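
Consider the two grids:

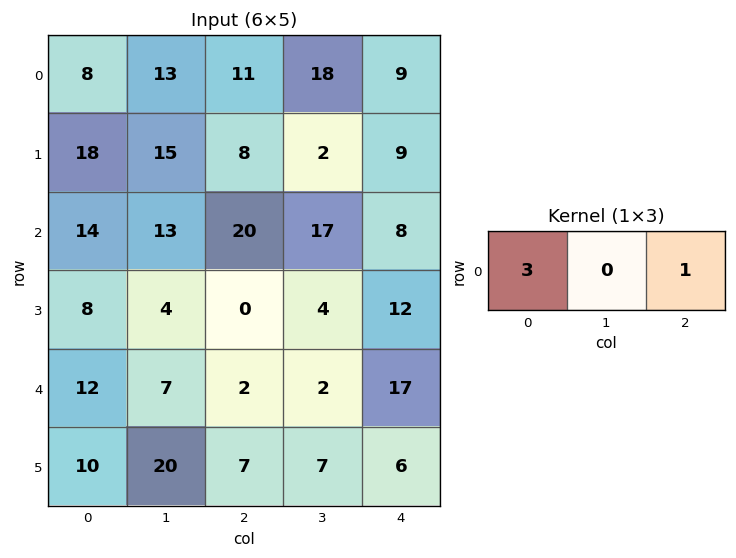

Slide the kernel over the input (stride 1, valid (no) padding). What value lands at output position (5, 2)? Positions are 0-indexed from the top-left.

The receptive field on the input at this output position is [7 7 6]. Elementwise product with the kernel and sum: 7·3 + 6·1.

27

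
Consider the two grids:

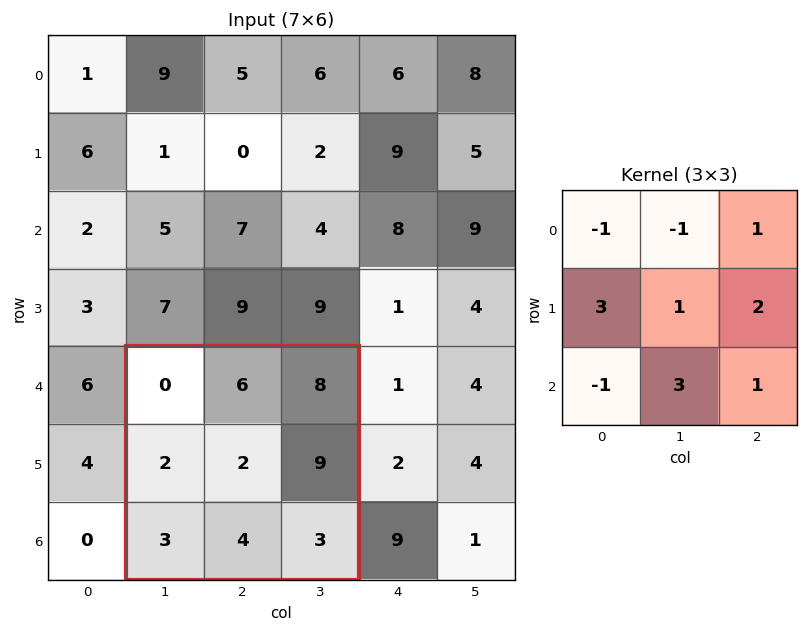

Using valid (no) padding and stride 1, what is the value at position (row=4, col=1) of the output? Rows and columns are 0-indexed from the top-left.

The receptive field on the input at this output position is [0 6 8 / 2 2 9 / 3 4 3]. Elementwise product with the kernel and sum: 0·-1 + 6·-1 + 8·1 + 2·3 + 2·1 + 9·2 + 3·-1 + 4·3 + 3·1.

40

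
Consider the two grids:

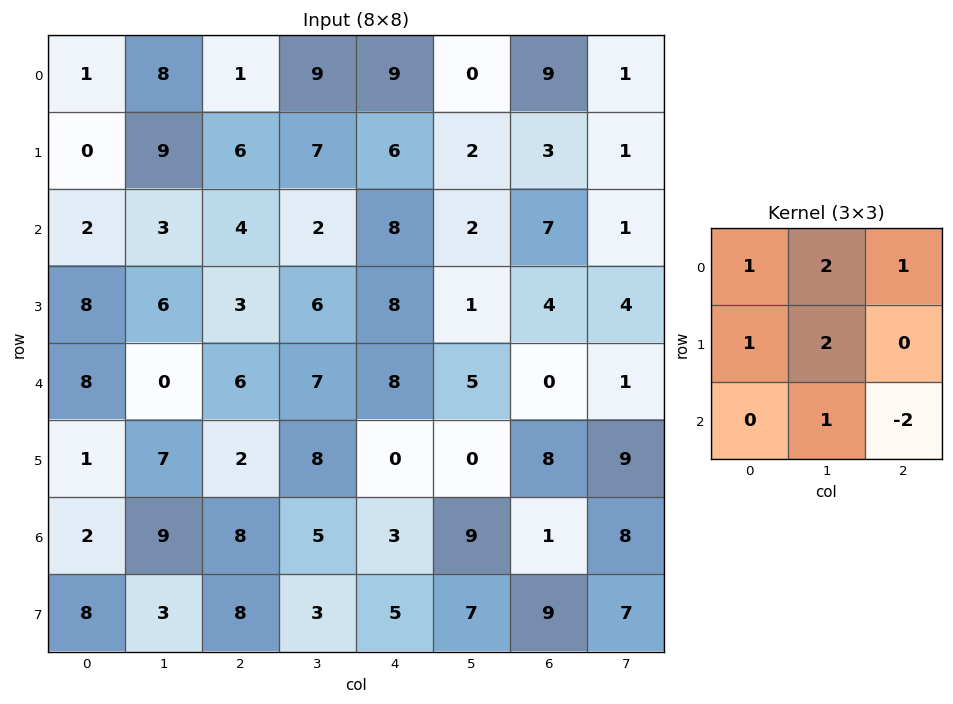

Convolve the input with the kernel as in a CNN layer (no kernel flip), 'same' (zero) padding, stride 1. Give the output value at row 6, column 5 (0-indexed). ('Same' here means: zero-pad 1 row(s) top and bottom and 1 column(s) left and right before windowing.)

The receptive field on the zero-padded input at this output position is [0 0 8 / 3 9 1 / 5 7 9]. Elementwise product with the kernel and sum: 0·1 + 0·2 + 8·1 + 3·1 + 9·2 + 7·1 + 9·-2.

18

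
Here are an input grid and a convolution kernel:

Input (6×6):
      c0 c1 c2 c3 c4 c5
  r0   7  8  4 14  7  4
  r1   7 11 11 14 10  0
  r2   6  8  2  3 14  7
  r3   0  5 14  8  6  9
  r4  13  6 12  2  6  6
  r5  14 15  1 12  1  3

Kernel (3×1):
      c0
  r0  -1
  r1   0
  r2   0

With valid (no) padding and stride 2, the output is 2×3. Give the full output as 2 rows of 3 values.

-7 -4 -7
-6 -2 -14

Output[0,0]: The receptive field on the input at this output position is [7 / 7 / 6]. Elementwise product with the kernel and sum: 7·-1.
Output[0,1]: The receptive field on the input at this output position is [4 / 11 / 2]. Elementwise product with the kernel and sum: 4·-1.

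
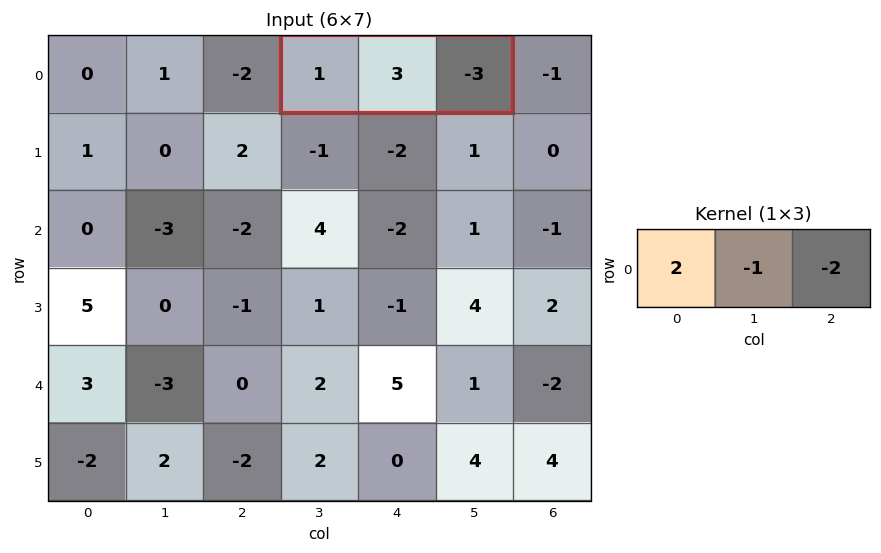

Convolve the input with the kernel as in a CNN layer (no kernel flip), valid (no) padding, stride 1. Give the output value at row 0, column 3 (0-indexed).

5

The receptive field on the input at this output position is [1 3 -3]. Elementwise product with the kernel and sum: 1·2 + 3·-1 + -3·-2.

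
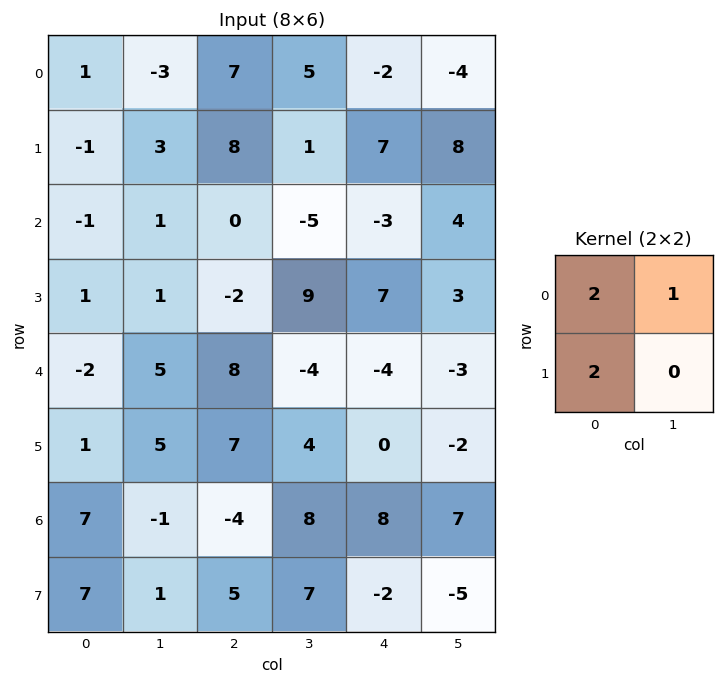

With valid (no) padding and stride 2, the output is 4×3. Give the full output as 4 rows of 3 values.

-3 35 6
1 -9 12
3 26 -11
27 10 19

Output[0,0]: The receptive field on the input at this output position is [1 -3 / -1 3]. Elementwise product with the kernel and sum: 1·2 + -3·1 + -1·2.
Output[0,1]: The receptive field on the input at this output position is [7 5 / 8 1]. Elementwise product with the kernel and sum: 7·2 + 5·1 + 8·2.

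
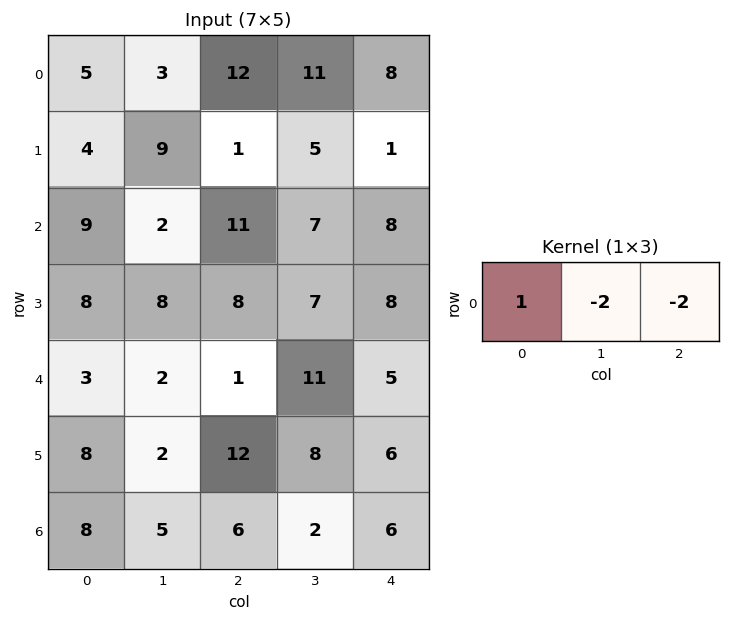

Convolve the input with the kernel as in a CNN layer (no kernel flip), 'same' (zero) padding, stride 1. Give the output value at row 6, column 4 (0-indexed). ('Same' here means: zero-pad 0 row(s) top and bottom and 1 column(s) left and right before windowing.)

The receptive field on the zero-padded input at this output position is [2 6 0]. Elementwise product with the kernel and sum: 2·1 + 6·-2 + 0·-2.

-10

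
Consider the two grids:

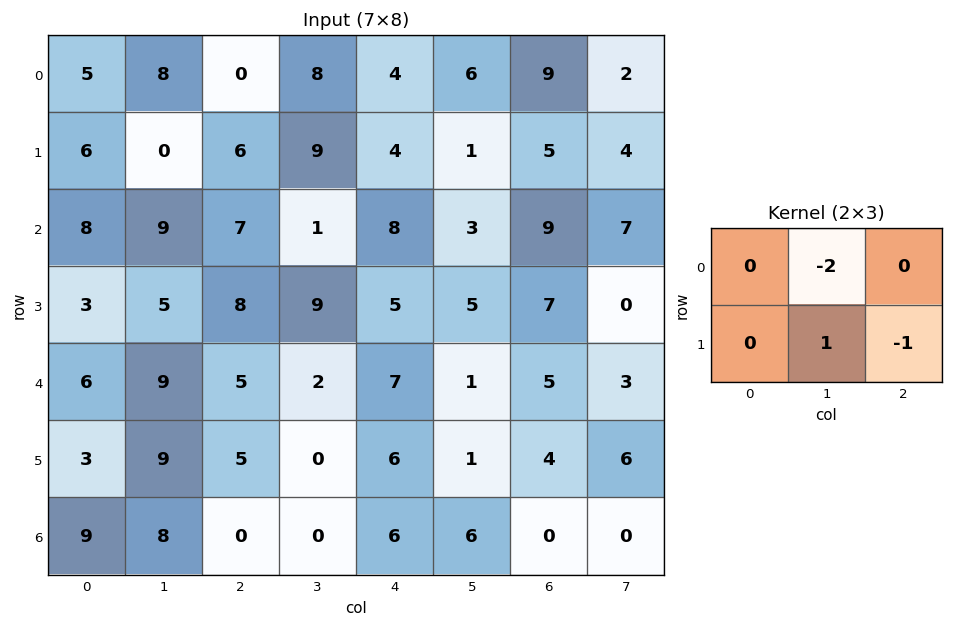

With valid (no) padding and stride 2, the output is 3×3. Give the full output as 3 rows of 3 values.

-22 -11 -16
-21 2 -8
-14 -10 -5

Output[0,0]: The receptive field on the input at this output position is [5 8 0 / 6 0 6]. Elementwise product with the kernel and sum: 8·-2 + 0·1 + 6·-1.
Output[0,1]: The receptive field on the input at this output position is [0 8 4 / 6 9 4]. Elementwise product with the kernel and sum: 8·-2 + 9·1 + 4·-1.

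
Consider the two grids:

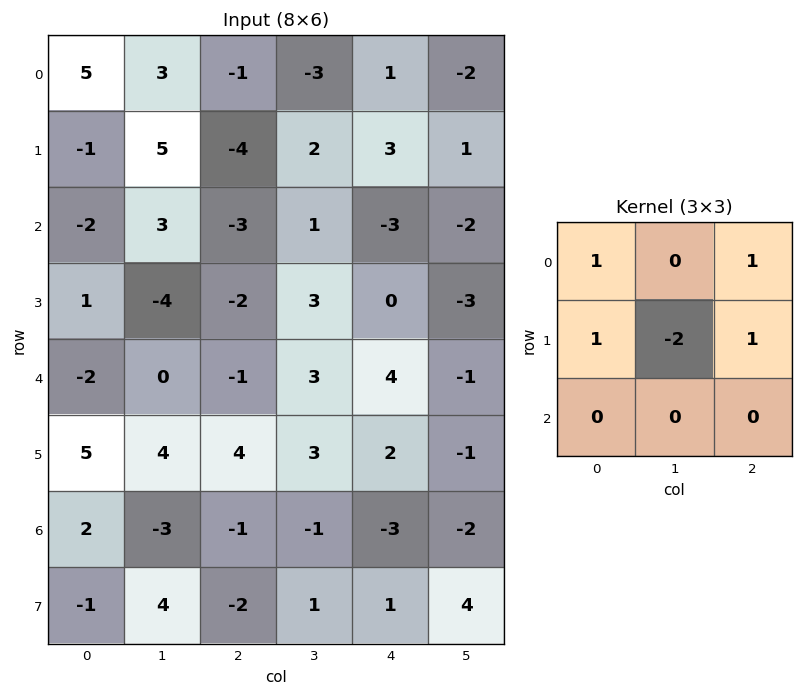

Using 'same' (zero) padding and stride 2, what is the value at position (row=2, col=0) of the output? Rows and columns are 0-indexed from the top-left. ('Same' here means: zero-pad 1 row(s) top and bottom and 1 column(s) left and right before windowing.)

The receptive field on the zero-padded input at this output position is [0 1 -4 / 0 -2 0 / 0 5 4]. Elementwise product with the kernel and sum: 0·1 + -4·1 + 0·1 + -2·-2 + 0·1.

0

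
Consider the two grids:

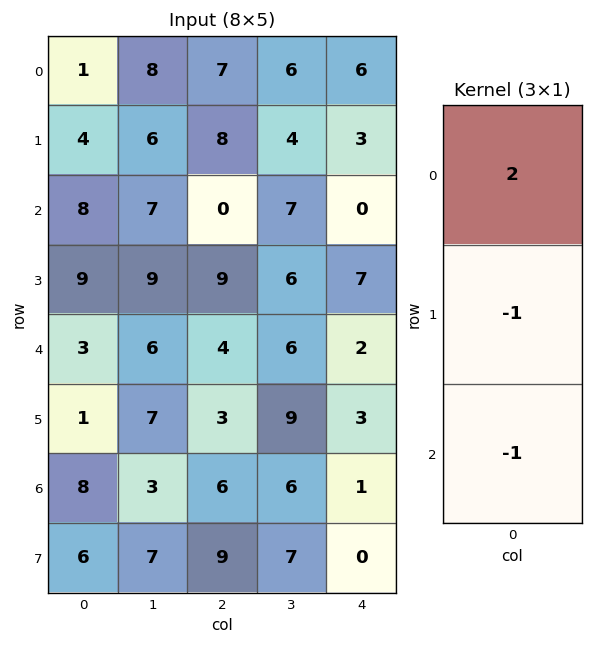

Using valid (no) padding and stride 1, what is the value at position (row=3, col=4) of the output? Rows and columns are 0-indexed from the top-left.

The receptive field on the input at this output position is [7 / 2 / 3]. Elementwise product with the kernel and sum: 7·2 + 2·-1 + 3·-1.

9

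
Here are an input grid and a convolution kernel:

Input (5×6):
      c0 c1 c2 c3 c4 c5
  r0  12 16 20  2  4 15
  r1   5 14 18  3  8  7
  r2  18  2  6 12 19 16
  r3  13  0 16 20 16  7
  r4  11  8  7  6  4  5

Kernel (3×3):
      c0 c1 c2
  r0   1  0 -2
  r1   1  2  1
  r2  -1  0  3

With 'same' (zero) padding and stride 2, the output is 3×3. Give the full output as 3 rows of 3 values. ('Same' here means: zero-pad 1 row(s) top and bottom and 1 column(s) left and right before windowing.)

Output[0,0]: The receptive field on the zero-padded input at this output position is [0 0 0 / 0 12 16 / 0 5 14]. Elementwise product with the kernel and sum: 0·1 + 0·-2 + 0·1 + 12·2 + 16·1 + 0·-1 + 14·3.
Output[0,1]: The receptive field on the zero-padded input at this output position is [0 0 0 / 16 20 2 / 14 18 3]. Elementwise product with the kernel and sum: 0·1 + 0·-2 + 16·1 + 20·2 + 2·1 + 14·-1 + 3·3.

82 53 43
10 94 56
30 -12 25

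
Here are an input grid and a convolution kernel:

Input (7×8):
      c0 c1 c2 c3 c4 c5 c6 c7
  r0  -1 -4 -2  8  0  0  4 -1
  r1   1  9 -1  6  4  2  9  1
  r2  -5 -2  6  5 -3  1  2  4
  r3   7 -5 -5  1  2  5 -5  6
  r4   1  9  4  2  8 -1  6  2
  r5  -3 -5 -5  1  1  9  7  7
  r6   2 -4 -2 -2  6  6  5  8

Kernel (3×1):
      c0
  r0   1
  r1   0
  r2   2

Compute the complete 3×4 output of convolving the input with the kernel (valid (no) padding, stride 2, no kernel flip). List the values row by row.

Output[0,0]: The receptive field on the input at this output position is [-1 / 1 / -5]. Elementwise product with the kernel and sum: -1·1 + -5·2.

-11 10 -6 8
-3 14 13 14
5 0 20 16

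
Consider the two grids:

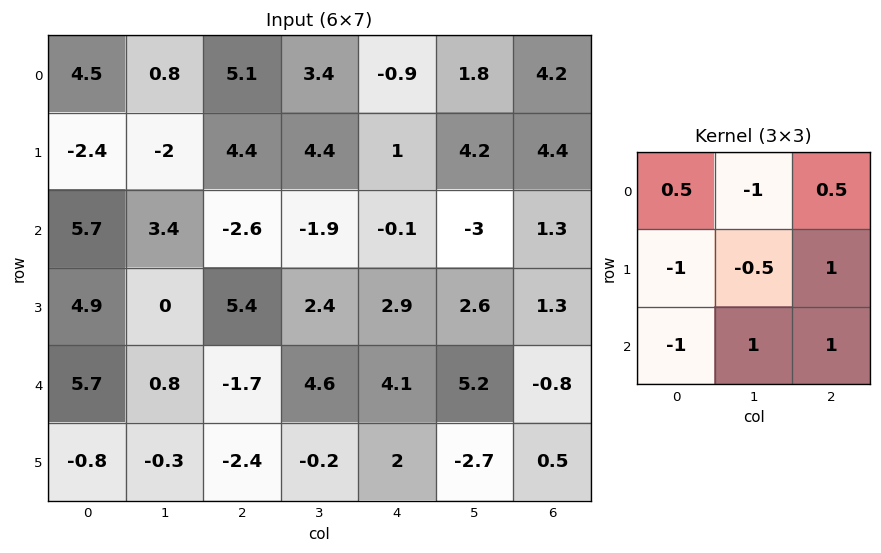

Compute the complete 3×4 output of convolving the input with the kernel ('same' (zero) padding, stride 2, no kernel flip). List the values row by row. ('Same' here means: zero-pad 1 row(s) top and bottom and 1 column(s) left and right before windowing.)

Output[0,0]: The receptive field on the zero-padded input at this output position is [0 0 0 / 0 4.5 0.8 / 0 -2.4 -2]. Elementwise product with the kernel and sum: 0·0.5 + 0·-1 + 0·0.5 + 0·-1 + 4.5·-0.5 + 0.8·1 + 0·-1 + -2.4·1 + -2·1.
Output[0,1]: The receptive field on the zero-padded input at this output position is [0 0 0 / 0.8 5.1 3.4 / -2 4.4 4.4]. Elementwise product with the kernel and sum: 0·0.5 + 0·-1 + 0·0.5 + 0.8·-1 + 5.1·-0.5 + 3.4·1 + -2·-1 + 4.4·1 + 4.4·1.

-5.85 10.85 -0.35 -3.7
6.85 0.6 5.35 -1.25
-8.05 -1.85 -2.35 -1.6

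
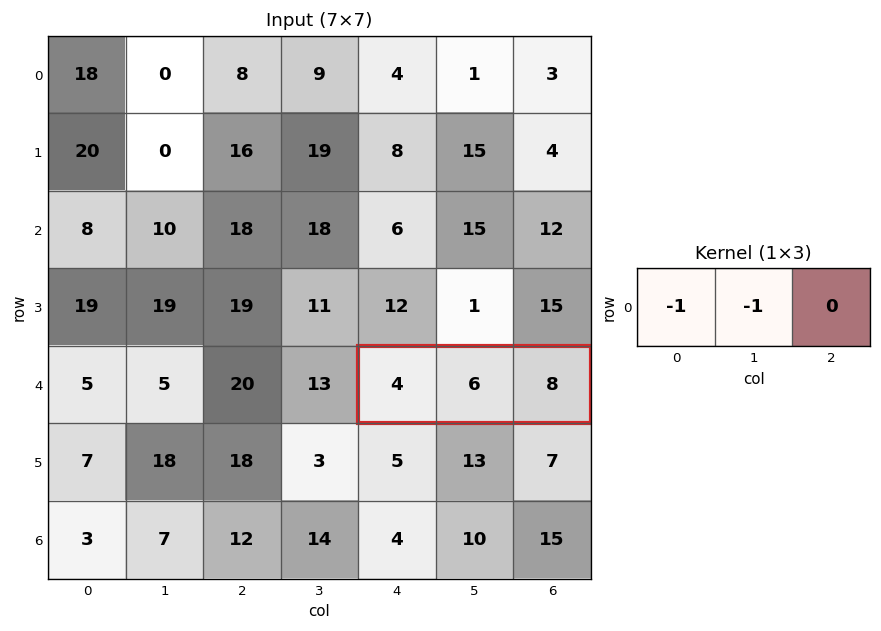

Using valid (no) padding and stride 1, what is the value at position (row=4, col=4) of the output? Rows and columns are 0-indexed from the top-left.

The receptive field on the input at this output position is [4 6 8]. Elementwise product with the kernel and sum: 4·-1 + 6·-1.

-10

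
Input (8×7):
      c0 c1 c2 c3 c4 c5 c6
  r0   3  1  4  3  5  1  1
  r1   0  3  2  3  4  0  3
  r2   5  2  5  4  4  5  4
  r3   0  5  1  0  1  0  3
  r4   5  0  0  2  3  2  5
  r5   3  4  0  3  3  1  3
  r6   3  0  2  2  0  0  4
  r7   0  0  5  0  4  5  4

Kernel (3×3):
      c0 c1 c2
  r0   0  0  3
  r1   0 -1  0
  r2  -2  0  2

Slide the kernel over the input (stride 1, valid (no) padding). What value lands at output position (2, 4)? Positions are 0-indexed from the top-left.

16

The receptive field on the input at this output position is [4 5 4 / 1 0 3 / 3 2 5]. Elementwise product with the kernel and sum: 4·3 + 0·-1 + 3·-2 + 5·2.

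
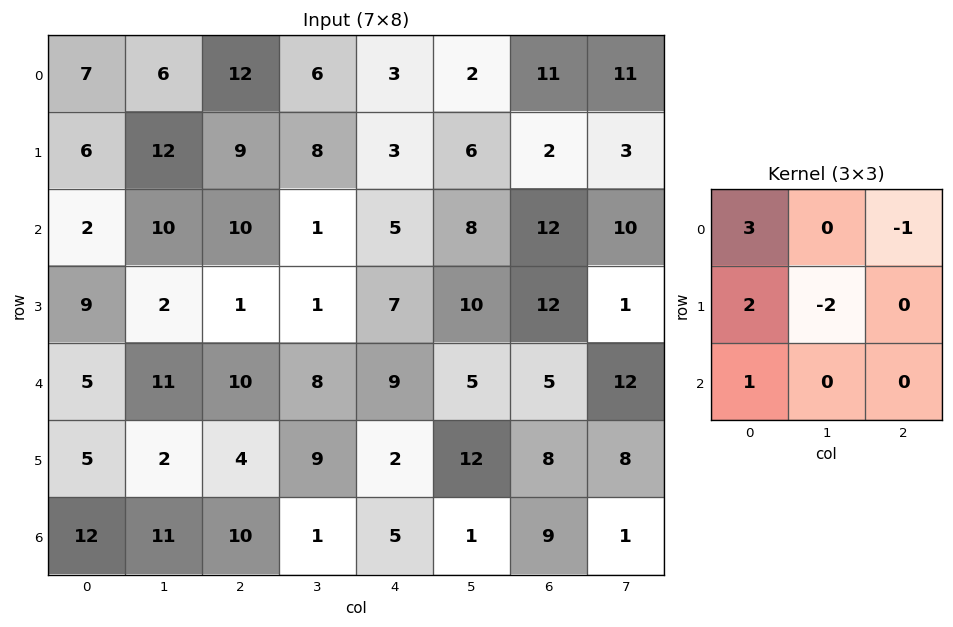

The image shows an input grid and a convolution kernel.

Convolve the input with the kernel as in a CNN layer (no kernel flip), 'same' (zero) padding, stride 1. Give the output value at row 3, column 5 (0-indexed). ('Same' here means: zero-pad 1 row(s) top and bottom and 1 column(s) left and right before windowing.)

The receptive field on the zero-padded input at this output position is [5 8 12 / 7 10 12 / 9 5 5]. Elementwise product with the kernel and sum: 5·3 + 12·-1 + 7·2 + 10·-2 + 9·1.

6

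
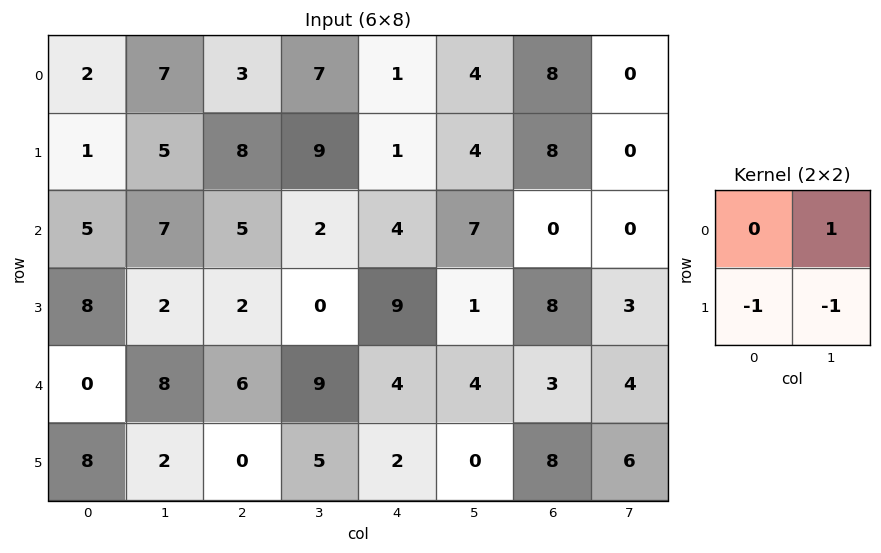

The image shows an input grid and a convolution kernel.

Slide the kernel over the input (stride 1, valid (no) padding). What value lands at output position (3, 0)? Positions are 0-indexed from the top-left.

The receptive field on the input at this output position is [8 2 / 0 8]. Elementwise product with the kernel and sum: 2·1 + 0·-1 + 8·-1.

-6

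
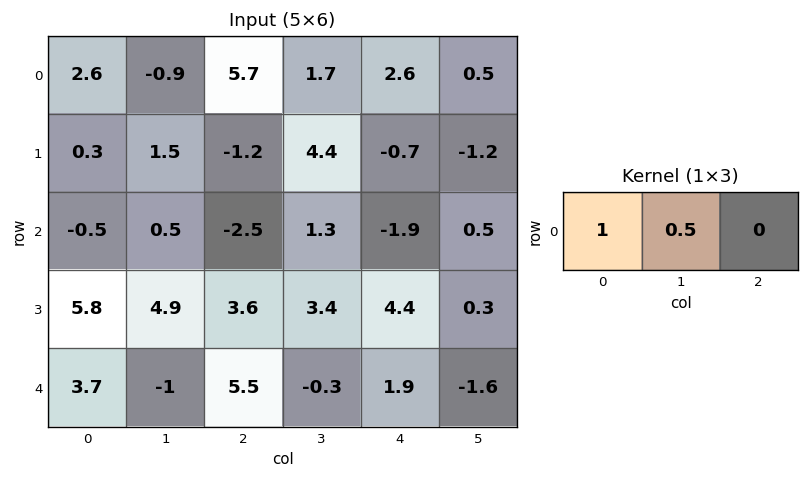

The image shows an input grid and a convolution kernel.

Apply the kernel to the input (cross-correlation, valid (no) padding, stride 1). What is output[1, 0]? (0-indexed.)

The receptive field on the input at this output position is [0.3 1.5 -1.2]. Elementwise product with the kernel and sum: 0.3·1 + 1.5·0.5.

1.05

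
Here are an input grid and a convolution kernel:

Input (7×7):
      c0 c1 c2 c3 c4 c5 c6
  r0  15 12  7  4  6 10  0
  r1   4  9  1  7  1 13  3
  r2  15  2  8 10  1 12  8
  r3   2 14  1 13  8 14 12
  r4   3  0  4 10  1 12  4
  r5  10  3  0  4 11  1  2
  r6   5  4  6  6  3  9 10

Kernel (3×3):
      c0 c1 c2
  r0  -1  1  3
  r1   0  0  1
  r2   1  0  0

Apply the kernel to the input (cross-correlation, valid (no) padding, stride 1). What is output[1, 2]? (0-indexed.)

11

The receptive field on the input at this output position is [1 7 1 / 8 10 1 / 1 13 8]. Elementwise product with the kernel and sum: 1·-1 + 7·1 + 1·3 + 1·1 + 1·1.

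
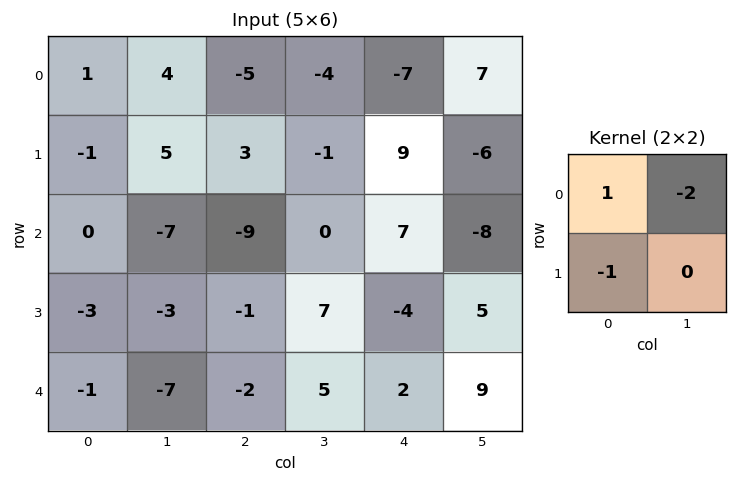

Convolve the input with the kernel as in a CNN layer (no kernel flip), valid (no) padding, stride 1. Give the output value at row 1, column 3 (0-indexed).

The receptive field on the input at this output position is [-1 9 / 0 7]. Elementwise product with the kernel and sum: -1·1 + 9·-2 + 0·-1.

-19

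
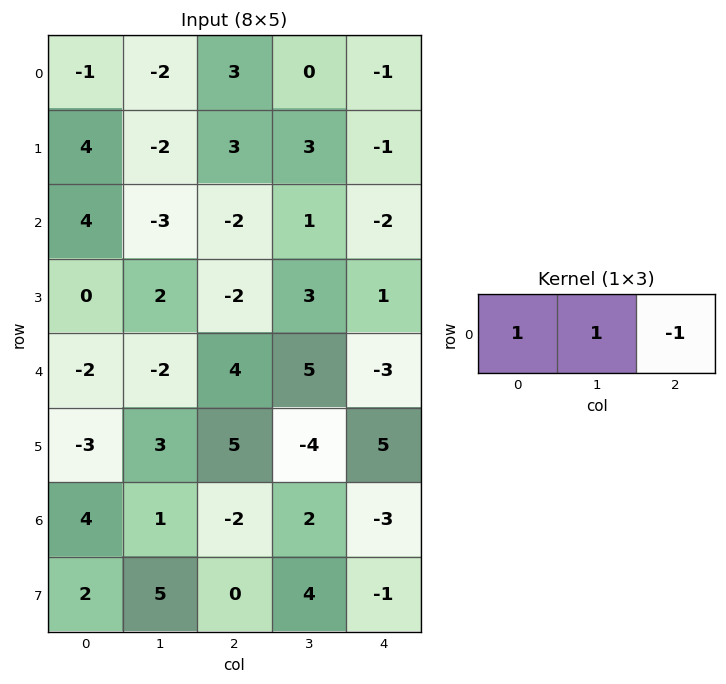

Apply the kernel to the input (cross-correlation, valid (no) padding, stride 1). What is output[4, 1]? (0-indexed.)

The receptive field on the input at this output position is [-2 4 5]. Elementwise product with the kernel and sum: -2·1 + 4·1 + 5·-1.

-3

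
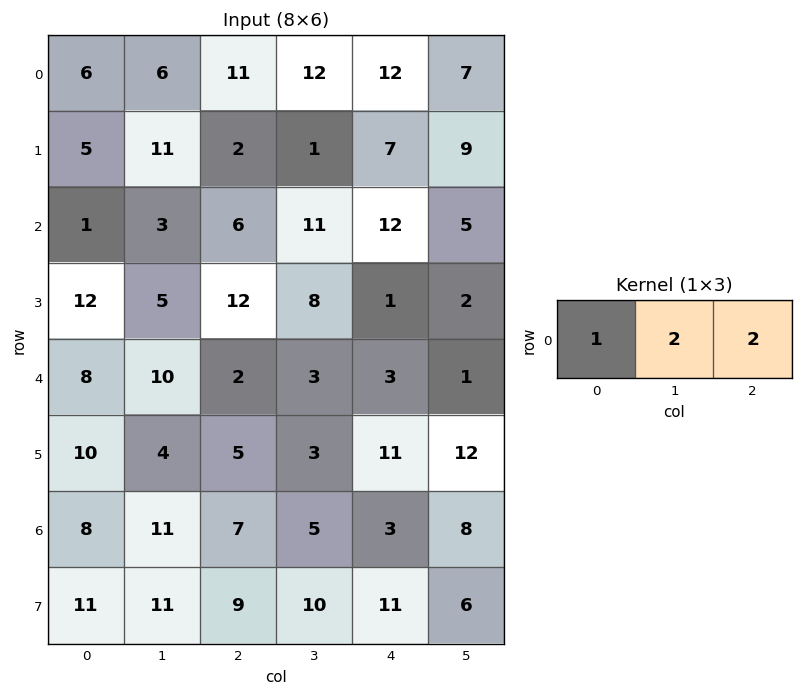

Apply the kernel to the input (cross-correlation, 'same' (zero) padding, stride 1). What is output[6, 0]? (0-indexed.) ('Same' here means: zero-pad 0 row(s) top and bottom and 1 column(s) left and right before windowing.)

The receptive field on the zero-padded input at this output position is [0 8 11]. Elementwise product with the kernel and sum: 0·1 + 8·2 + 11·2.

38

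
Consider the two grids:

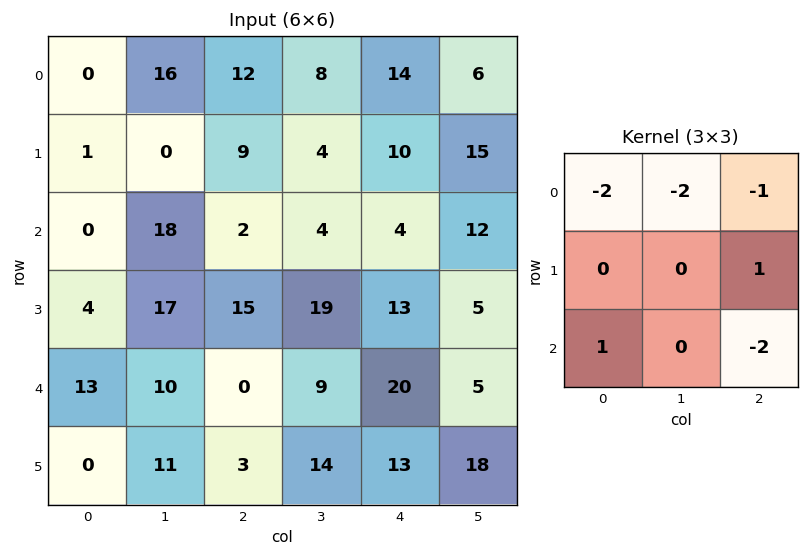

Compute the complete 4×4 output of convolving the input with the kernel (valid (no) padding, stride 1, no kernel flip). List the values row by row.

Output[0,0]: The receptive field on the input at this output position is [0 16 12 / 1 0 9 / 0 18 2]. Elementwise product with the kernel and sum: 0·-2 + 16·-2 + 12·-1 + 9·1 + 0·1 + 2·-2.

-39 -50 -50 -55
-35 -39 -43 -22
-10 -33 -43 -24
-63 -91 -84 -86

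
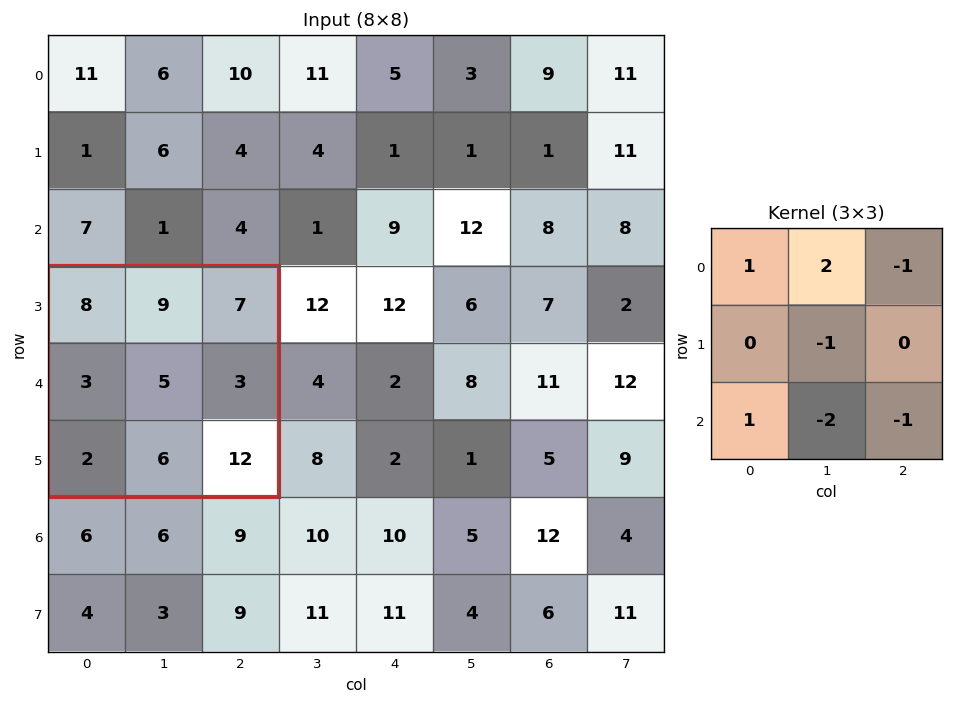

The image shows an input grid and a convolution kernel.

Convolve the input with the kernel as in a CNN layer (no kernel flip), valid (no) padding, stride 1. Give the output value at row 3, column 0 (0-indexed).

-8

The receptive field on the input at this output position is [8 9 7 / 3 5 3 / 2 6 12]. Elementwise product with the kernel and sum: 8·1 + 9·2 + 7·-1 + 5·-1 + 2·1 + 6·-2 + 12·-1.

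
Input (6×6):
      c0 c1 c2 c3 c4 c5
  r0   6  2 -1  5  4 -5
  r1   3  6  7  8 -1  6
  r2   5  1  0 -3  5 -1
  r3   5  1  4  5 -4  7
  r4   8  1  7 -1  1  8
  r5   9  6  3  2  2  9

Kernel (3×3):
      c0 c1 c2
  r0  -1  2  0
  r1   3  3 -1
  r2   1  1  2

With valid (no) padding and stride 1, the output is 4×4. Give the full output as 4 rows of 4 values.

24 22 64 18
41 29 -4 12
34 15 33 25
38 45 32 1

Output[0,0]: The receptive field on the input at this output position is [6 2 -1 / 3 6 7 / 5 1 0]. Elementwise product with the kernel and sum: 6·-1 + 2·2 + 3·3 + 6·3 + 7·-1 + 5·1 + 1·1 + 0·2.
Output[0,1]: The receptive field on the input at this output position is [2 -1 5 / 6 7 8 / 1 0 -3]. Elementwise product with the kernel and sum: 2·-1 + -1·2 + 6·3 + 7·3 + 8·-1 + 1·1 + 0·1 + -3·2.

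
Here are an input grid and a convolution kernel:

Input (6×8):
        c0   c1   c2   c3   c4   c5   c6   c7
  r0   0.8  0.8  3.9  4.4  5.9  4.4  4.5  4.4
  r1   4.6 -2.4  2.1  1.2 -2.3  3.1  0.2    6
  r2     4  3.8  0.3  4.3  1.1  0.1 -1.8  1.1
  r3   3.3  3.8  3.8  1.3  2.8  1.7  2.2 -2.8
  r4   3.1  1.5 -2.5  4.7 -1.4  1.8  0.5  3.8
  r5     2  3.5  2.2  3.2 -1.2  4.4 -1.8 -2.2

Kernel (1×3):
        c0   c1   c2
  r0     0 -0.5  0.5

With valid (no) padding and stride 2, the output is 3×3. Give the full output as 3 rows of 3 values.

1.55 0.75 0.05
-1.75 -1.6 -0.95
-2 -3.05 -0.65

Output[0,0]: The receptive field on the input at this output position is [0.8 0.8 3.9]. Elementwise product with the kernel and sum: 0.8·-0.5 + 3.9·0.5.
Output[0,1]: The receptive field on the input at this output position is [3.9 4.4 5.9]. Elementwise product with the kernel and sum: 4.4·-0.5 + 5.9·0.5.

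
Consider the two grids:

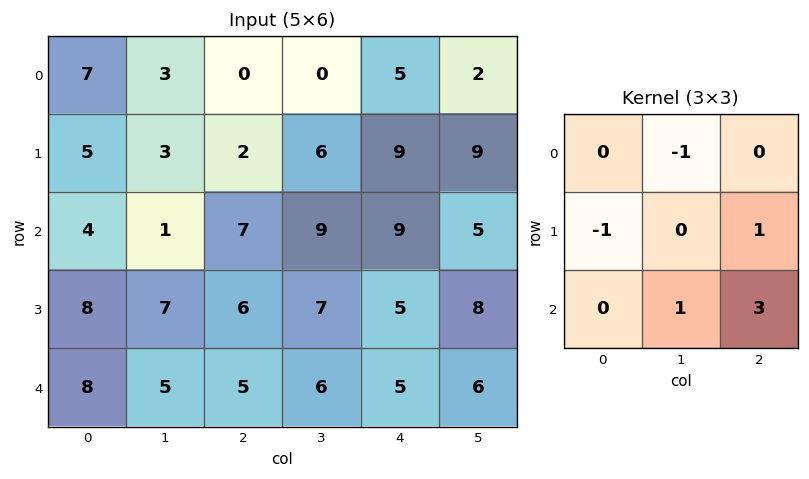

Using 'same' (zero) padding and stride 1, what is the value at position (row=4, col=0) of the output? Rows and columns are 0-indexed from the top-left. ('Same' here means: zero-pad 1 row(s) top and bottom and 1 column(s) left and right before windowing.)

The receptive field on the zero-padded input at this output position is [0 8 7 / 0 8 5 / 0 0 0]. Elementwise product with the kernel and sum: 8·-1 + 0·-1 + 5·1 + 0·1 + 0·3.

-3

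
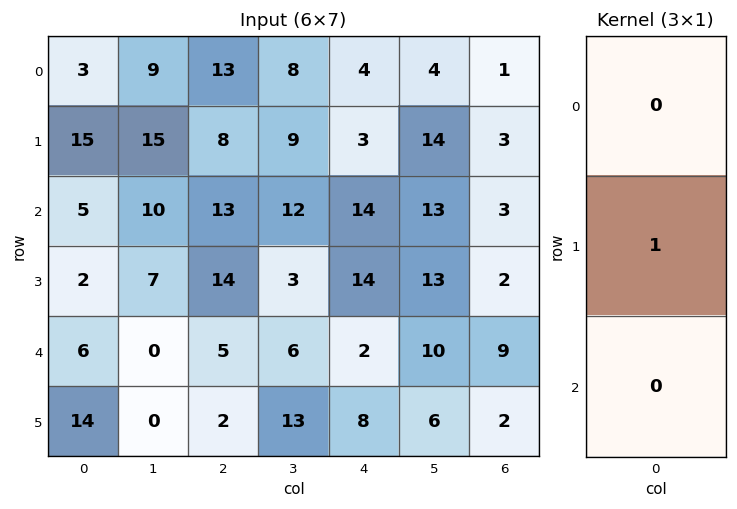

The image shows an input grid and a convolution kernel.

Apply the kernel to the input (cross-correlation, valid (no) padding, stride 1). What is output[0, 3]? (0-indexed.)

9

The receptive field on the input at this output position is [8 / 9 / 12]. Elementwise product with the kernel and sum: 9·1.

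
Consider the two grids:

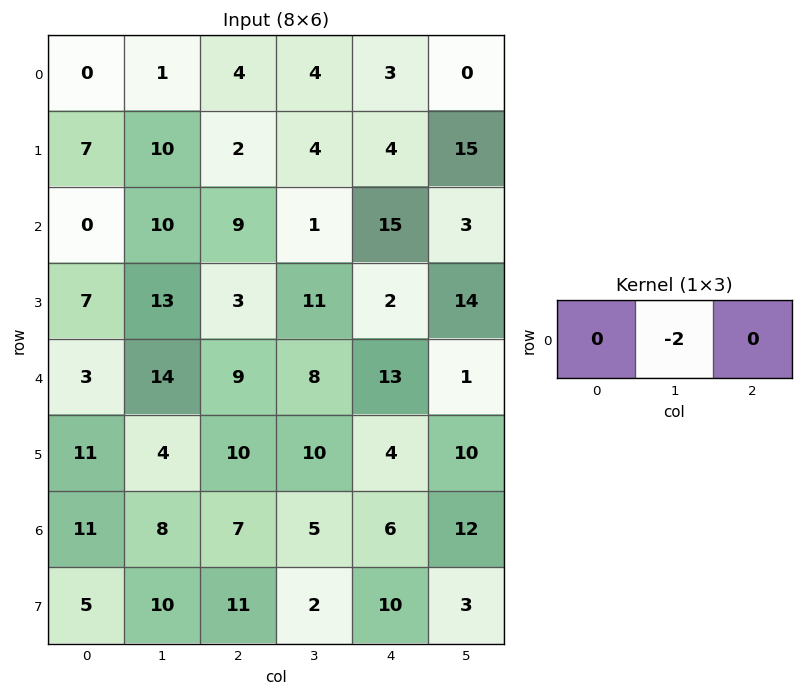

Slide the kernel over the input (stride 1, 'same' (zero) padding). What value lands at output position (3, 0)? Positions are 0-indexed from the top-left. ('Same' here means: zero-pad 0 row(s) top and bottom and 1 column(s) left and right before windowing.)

The receptive field on the zero-padded input at this output position is [0 7 13]. Elementwise product with the kernel and sum: 7·-2.

-14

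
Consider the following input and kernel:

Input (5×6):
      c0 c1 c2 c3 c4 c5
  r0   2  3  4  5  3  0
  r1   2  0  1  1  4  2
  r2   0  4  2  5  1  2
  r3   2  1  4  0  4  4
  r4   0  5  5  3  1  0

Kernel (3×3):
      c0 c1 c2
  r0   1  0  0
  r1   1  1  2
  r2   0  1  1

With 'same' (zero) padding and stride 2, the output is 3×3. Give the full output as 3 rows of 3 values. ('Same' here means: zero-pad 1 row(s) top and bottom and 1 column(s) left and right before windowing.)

10 19 14
11 20 19
10 17 4

Output[0,0]: The receptive field on the zero-padded input at this output position is [0 0 0 / 0 2 3 / 0 2 0]. Elementwise product with the kernel and sum: 0·1 + 0·1 + 2·1 + 3·2 + 2·1 + 0·1.
Output[0,1]: The receptive field on the zero-padded input at this output position is [0 0 0 / 3 4 5 / 0 1 1]. Elementwise product with the kernel and sum: 0·1 + 3·1 + 4·1 + 5·2 + 1·1 + 1·1.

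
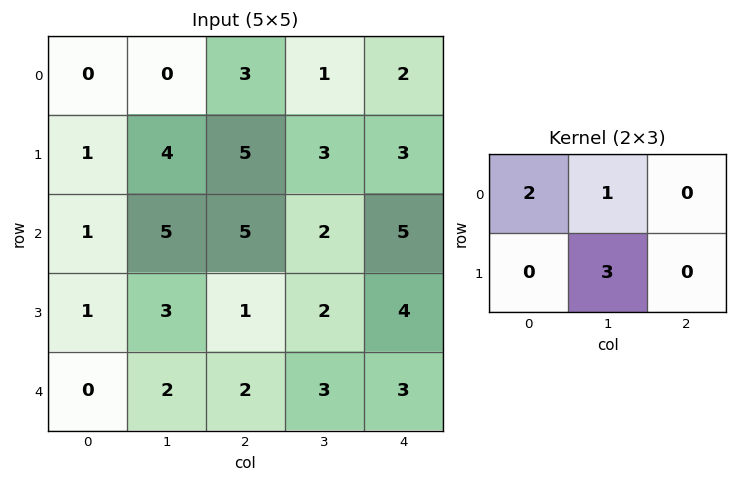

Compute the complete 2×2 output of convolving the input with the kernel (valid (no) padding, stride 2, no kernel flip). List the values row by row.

Output[0,0]: The receptive field on the input at this output position is [0 0 3 / 1 4 5]. Elementwise product with the kernel and sum: 0·2 + 0·1 + 4·3.
Output[0,1]: The receptive field on the input at this output position is [3 1 2 / 5 3 3]. Elementwise product with the kernel and sum: 3·2 + 1·1 + 3·3.

12 16
16 18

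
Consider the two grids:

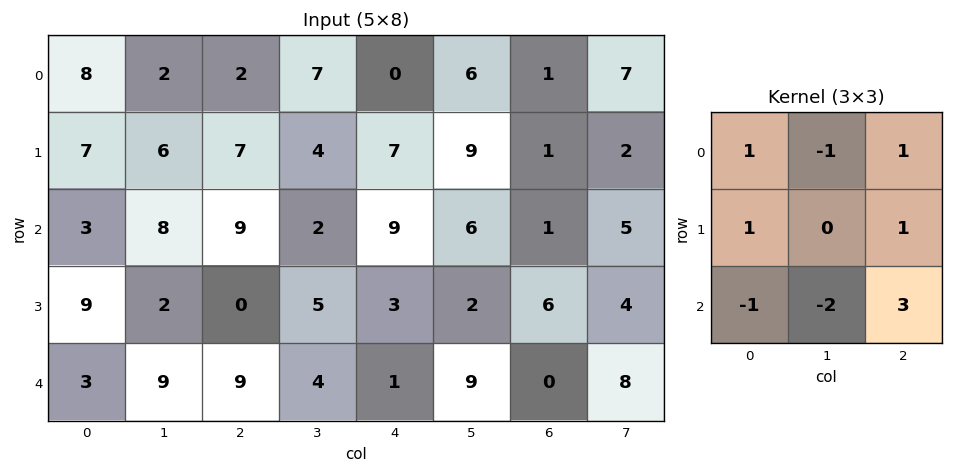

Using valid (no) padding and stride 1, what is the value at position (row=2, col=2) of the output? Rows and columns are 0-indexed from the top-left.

The receptive field on the input at this output position is [9 2 9 / 0 5 3 / 9 4 1]. Elementwise product with the kernel and sum: 9·1 + 2·-1 + 9·1 + 0·1 + 3·1 + 9·-1 + 4·-2 + 1·3.

5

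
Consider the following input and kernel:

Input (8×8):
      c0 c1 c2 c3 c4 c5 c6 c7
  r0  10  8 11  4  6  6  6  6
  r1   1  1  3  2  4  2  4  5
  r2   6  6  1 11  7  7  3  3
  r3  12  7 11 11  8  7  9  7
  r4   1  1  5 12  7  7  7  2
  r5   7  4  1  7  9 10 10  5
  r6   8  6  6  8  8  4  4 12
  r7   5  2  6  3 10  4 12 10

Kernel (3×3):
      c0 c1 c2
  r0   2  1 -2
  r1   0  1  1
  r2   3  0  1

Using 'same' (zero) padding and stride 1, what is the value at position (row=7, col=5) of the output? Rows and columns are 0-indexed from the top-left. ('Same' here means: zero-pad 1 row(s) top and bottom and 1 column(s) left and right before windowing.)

28

The receptive field on the zero-padded input at this output position is [8 4 4 / 10 4 12 / 0 0 0]. Elementwise product with the kernel and sum: 8·2 + 4·1 + 4·-2 + 4·1 + 12·1 + 0·3 + 0·1.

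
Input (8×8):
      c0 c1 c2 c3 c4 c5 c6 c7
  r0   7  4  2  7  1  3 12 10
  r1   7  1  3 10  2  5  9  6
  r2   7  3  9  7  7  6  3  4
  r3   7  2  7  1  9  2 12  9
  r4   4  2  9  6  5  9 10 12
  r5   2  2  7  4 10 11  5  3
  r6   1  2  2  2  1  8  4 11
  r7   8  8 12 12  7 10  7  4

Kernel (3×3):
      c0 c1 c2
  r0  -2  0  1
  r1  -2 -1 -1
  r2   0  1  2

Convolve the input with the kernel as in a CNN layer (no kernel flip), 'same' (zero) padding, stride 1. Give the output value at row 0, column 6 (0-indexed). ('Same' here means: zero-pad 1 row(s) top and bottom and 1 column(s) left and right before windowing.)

-7

The receptive field on the zero-padded input at this output position is [0 0 0 / 3 12 10 / 5 9 6]. Elementwise product with the kernel and sum: 0·-2 + 0·1 + 3·-2 + 12·-1 + 10·-1 + 9·1 + 6·2.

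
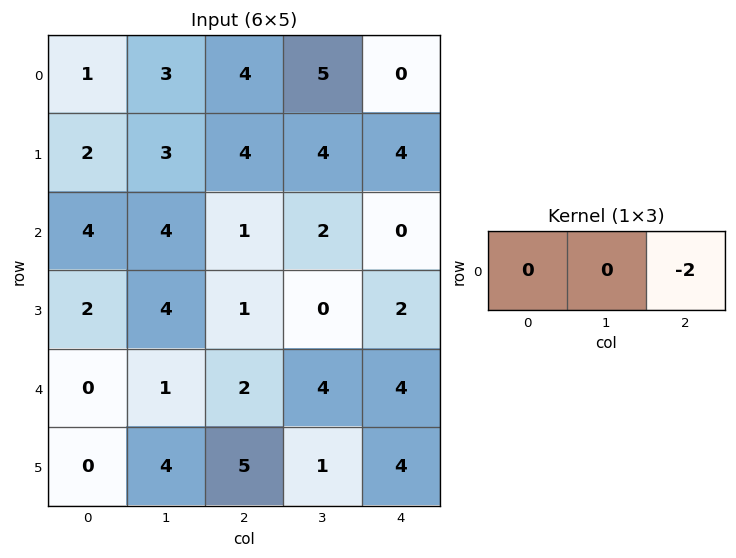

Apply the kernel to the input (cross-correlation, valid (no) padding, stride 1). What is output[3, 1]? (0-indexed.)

0

The receptive field on the input at this output position is [4 1 0]. Elementwise product with the kernel and sum: 0·-2.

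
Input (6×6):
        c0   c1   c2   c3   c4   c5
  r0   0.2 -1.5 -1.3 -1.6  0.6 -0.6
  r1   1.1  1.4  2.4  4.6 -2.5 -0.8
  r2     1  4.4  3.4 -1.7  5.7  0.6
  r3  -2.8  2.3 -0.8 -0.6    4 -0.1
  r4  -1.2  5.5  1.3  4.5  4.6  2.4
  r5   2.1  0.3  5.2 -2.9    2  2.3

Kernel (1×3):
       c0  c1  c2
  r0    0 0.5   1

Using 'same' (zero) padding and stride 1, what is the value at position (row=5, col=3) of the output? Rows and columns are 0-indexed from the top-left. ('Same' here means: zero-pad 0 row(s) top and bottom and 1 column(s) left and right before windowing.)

The receptive field on the zero-padded input at this output position is [5.2 -2.9 2]. Elementwise product with the kernel and sum: -2.9·0.5 + 2·1.

0.55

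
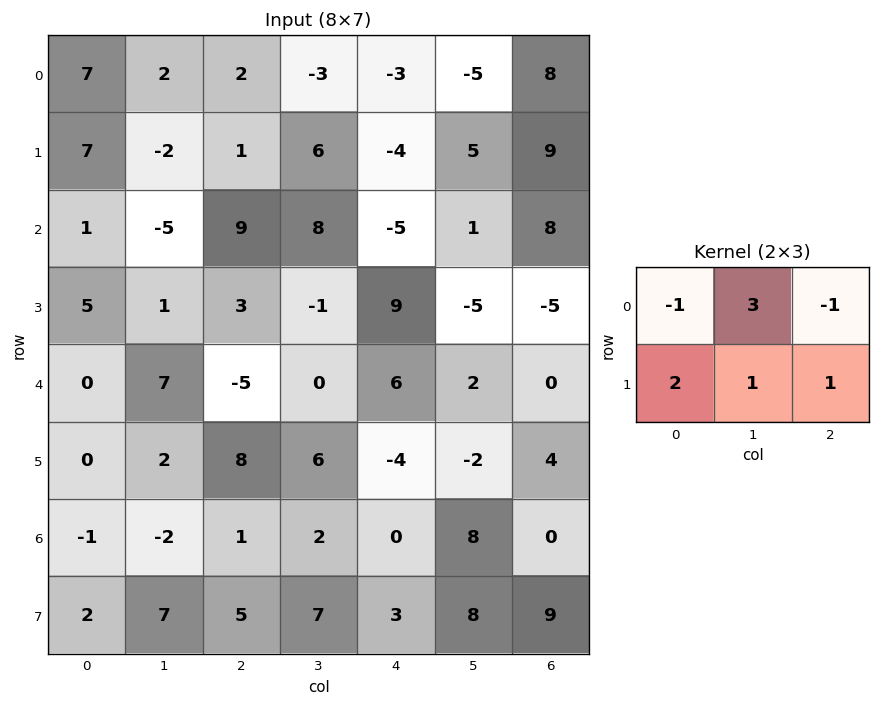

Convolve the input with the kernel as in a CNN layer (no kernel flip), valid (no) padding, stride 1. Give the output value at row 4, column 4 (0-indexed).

-6

The receptive field on the input at this output position is [6 2 0 / -4 -2 4]. Elementwise product with the kernel and sum: 6·-1 + 2·3 + 0·-1 + -4·2 + -2·1 + 4·1.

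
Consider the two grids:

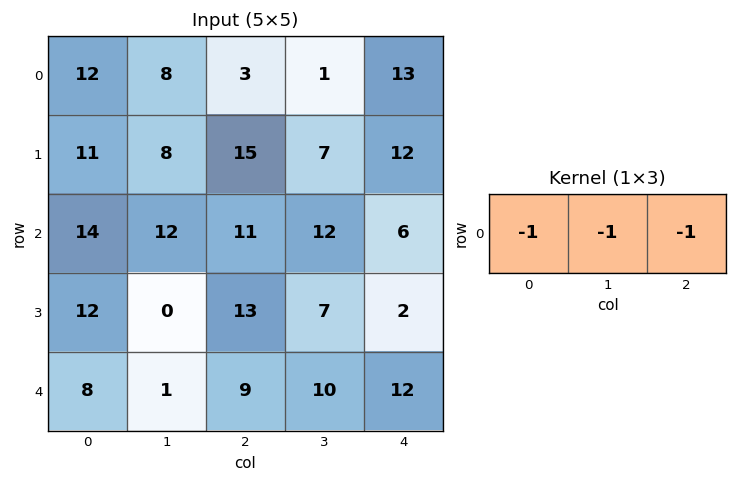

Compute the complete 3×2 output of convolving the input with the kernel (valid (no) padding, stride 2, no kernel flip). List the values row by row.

-23 -17
-37 -29
-18 -31

Output[0,0]: The receptive field on the input at this output position is [12 8 3]. Elementwise product with the kernel and sum: 12·-1 + 8·-1 + 3·-1.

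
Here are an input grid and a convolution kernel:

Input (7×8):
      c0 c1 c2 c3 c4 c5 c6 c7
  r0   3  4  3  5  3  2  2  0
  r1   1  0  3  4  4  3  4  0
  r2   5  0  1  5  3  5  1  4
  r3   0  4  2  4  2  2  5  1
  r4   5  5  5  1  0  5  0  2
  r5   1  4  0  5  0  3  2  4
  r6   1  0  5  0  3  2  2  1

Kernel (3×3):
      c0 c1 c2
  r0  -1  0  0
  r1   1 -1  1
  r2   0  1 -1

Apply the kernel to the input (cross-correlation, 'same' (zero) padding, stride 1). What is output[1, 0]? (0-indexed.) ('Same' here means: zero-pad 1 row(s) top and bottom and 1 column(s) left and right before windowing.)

4

The receptive field on the zero-padded input at this output position is [0 3 4 / 0 1 0 / 0 5 0]. Elementwise product with the kernel and sum: 0·-1 + 0·1 + 1·-1 + 0·1 + 5·1 + 0·-1.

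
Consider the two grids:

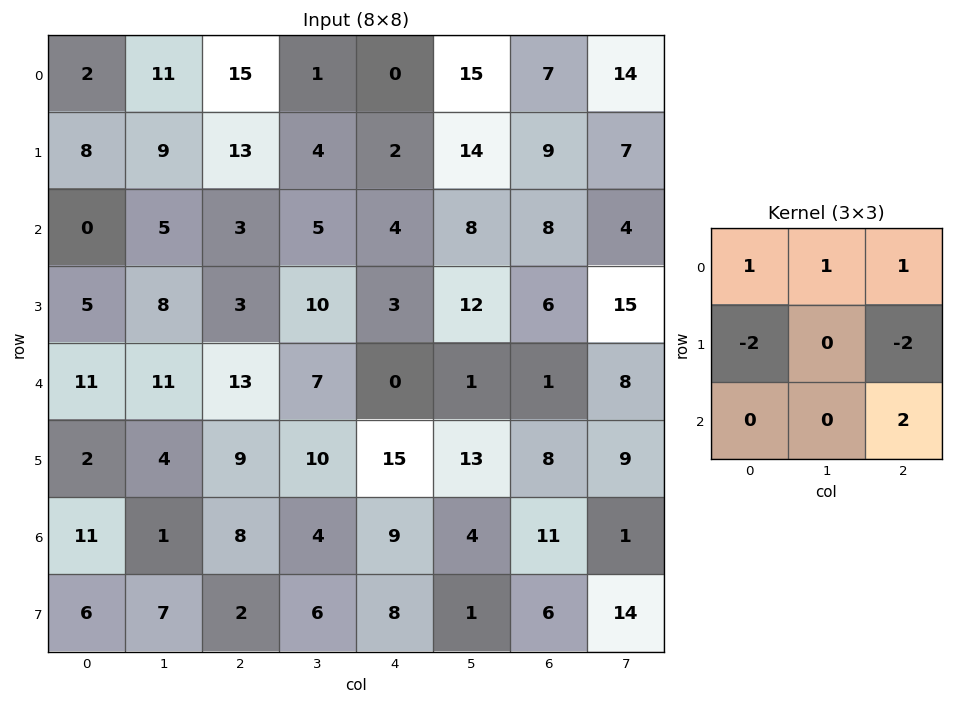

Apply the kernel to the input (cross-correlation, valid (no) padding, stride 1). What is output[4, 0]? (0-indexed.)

29

The receptive field on the input at this output position is [11 11 13 / 2 4 9 / 11 1 8]. Elementwise product with the kernel and sum: 11·1 + 11·1 + 13·1 + 2·-2 + 9·-2 + 8·2.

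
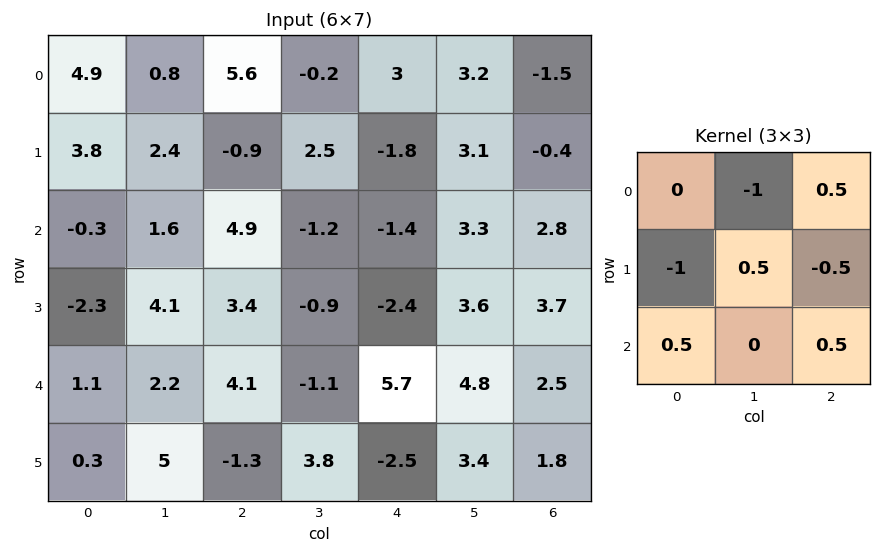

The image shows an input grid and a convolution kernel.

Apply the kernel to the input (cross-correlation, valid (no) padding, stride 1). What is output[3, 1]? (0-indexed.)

0.95

The receptive field on the input at this output position is [4.1 3.4 -0.9 / 2.2 4.1 -1.1 / 5 -1.3 3.8]. Elementwise product with the kernel and sum: 3.4·-1 + -0.9·0.5 + 2.2·-1 + 4.1·0.5 + -1.1·-0.5 + 5·0.5 + 3.8·0.5.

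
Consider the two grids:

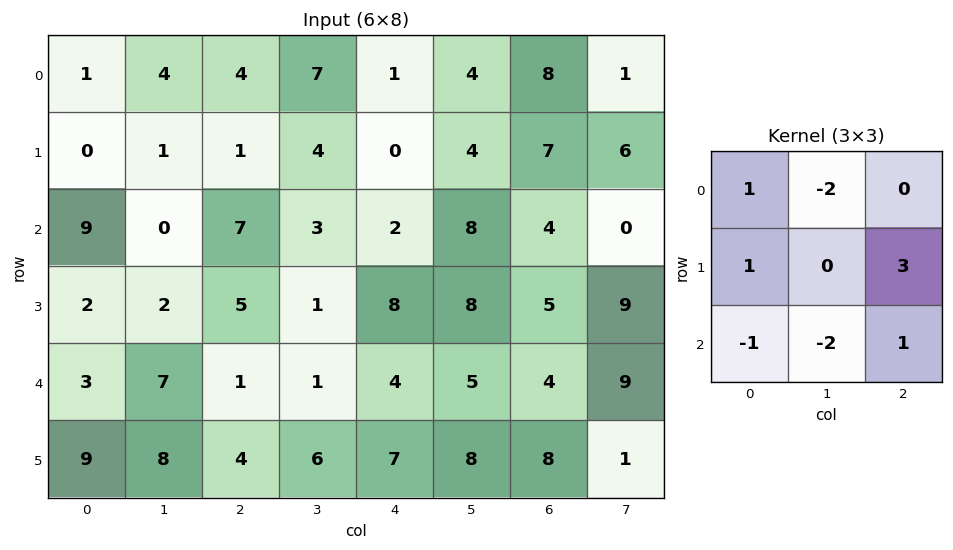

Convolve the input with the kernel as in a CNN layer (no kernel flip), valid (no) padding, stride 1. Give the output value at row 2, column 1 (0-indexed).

The receptive field on the input at this output position is [0 7 3 / 2 5 1 / 7 1 1]. Elementwise product with the kernel and sum: 0·1 + 7·-2 + 2·1 + 1·3 + 7·-1 + 1·-2 + 1·1.

-17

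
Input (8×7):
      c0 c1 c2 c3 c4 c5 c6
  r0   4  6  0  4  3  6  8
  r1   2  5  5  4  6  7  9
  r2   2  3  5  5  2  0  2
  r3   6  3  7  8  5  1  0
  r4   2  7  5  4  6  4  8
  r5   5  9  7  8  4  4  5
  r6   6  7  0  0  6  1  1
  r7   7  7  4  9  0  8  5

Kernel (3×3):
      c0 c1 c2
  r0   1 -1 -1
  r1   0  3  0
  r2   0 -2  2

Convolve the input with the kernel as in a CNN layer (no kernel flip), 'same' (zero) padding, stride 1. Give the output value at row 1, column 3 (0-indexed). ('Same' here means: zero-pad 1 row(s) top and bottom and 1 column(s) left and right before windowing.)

The receptive field on the zero-padded input at this output position is [0 4 3 / 5 4 6 / 5 5 2]. Elementwise product with the kernel and sum: 0·1 + 4·-1 + 3·-1 + 4·3 + 5·-2 + 2·2.

-1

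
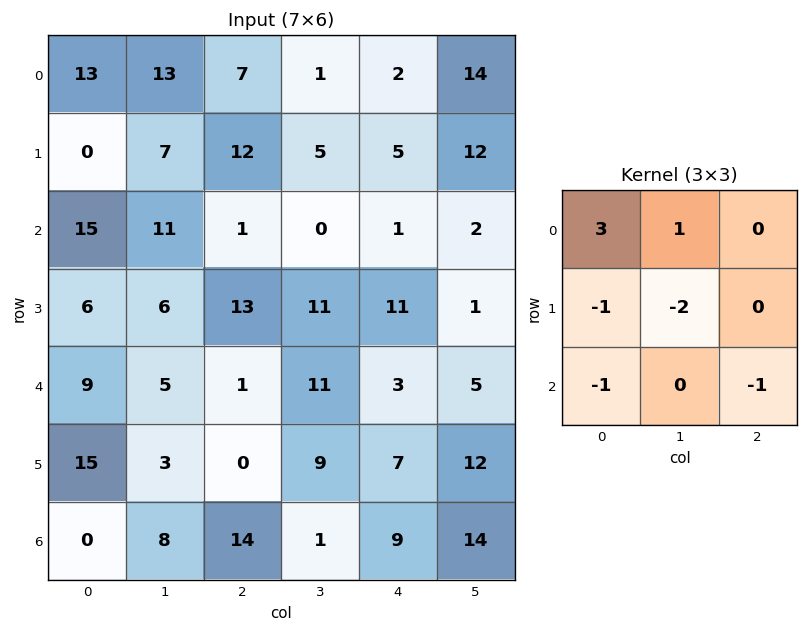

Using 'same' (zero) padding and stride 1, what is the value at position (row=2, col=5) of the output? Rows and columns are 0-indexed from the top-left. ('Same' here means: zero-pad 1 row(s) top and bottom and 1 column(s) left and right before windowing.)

11

The receptive field on the zero-padded input at this output position is [5 12 0 / 1 2 0 / 11 1 0]. Elementwise product with the kernel and sum: 5·3 + 12·1 + 1·-1 + 2·-2 + 11·-1 + 0·-1.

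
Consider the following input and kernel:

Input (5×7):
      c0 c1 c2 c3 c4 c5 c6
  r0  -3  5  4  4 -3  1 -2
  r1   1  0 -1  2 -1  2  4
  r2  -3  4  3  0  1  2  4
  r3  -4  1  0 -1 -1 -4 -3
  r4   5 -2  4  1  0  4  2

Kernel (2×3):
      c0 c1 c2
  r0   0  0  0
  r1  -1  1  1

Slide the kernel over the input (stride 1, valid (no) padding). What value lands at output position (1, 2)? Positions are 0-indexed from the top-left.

The receptive field on the input at this output position is [-1 2 -1 / 3 0 1]. Elementwise product with the kernel and sum: 3·-1 + 0·1 + 1·1.

-2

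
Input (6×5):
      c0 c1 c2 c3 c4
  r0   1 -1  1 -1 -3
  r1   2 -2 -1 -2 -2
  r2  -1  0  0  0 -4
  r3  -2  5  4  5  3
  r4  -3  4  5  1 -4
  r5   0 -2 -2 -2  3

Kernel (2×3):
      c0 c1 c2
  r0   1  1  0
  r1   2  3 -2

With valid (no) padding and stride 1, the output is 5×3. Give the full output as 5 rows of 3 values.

Output[0,0]: The receptive field on the input at this output position is [1 -1 1 / 2 -2 -1]. Elementwise product with the kernel and sum: 1·1 + -1·1 + 2·2 + -2·3 + -1·-2.
Output[0,1]: The receptive field on the input at this output position is [-1 1 -1 / -2 -1 -2]. Elementwise product with the kernel and sum: -1·1 + 1·1 + -2·2 + -1·3 + -2·-2.

0 -3 -4
-2 -3 5
2 12 17
-1 30 30
-1 3 -10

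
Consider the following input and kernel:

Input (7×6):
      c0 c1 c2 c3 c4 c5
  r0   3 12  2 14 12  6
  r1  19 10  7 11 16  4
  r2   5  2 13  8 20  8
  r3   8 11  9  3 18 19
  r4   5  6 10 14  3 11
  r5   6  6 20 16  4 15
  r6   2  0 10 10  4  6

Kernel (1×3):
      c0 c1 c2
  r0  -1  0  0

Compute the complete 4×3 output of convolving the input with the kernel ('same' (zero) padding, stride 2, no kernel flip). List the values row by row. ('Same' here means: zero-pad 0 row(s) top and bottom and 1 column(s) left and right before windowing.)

Output[0,0]: The receptive field on the zero-padded input at this output position is [0 3 12]. Elementwise product with the kernel and sum: 0·-1.
Output[0,1]: The receptive field on the zero-padded input at this output position is [12 2 14]. Elementwise product with the kernel and sum: 12·-1.

0 -12 -14
0 -2 -8
0 -6 -14
0 0 -10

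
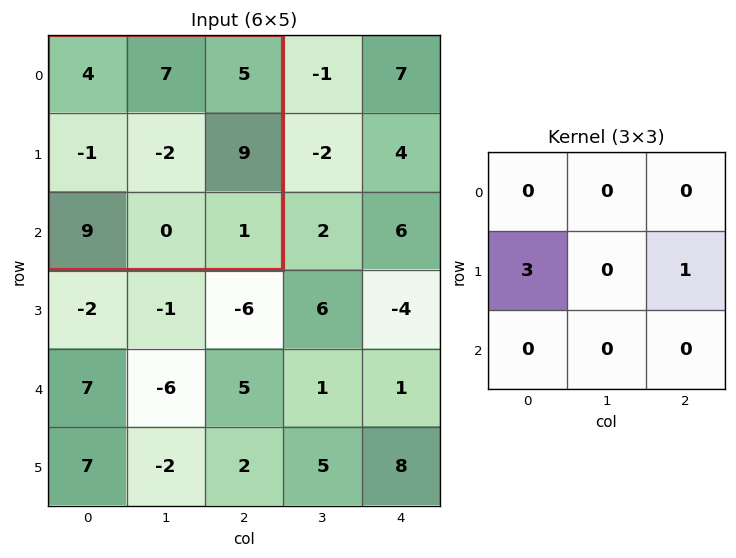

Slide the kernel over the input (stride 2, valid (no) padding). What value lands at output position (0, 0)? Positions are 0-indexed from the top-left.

The receptive field on the input at this output position is [4 7 5 / -1 -2 9 / 9 0 1]. Elementwise product with the kernel and sum: -1·3 + 9·1.

6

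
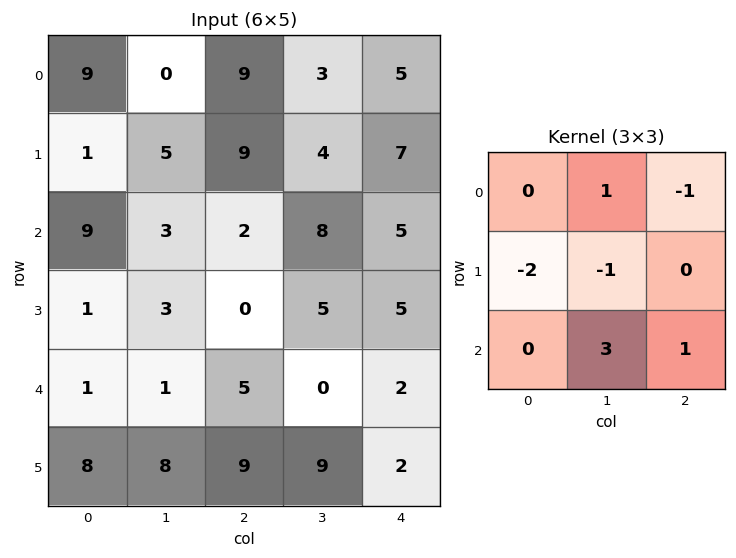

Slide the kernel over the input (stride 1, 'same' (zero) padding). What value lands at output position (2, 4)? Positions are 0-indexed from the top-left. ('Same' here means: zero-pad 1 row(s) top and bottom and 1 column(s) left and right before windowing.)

The receptive field on the zero-padded input at this output position is [4 7 0 / 8 5 0 / 5 5 0]. Elementwise product with the kernel and sum: 7·1 + 0·-1 + 8·-2 + 5·-1 + 5·3 + 0·1.

1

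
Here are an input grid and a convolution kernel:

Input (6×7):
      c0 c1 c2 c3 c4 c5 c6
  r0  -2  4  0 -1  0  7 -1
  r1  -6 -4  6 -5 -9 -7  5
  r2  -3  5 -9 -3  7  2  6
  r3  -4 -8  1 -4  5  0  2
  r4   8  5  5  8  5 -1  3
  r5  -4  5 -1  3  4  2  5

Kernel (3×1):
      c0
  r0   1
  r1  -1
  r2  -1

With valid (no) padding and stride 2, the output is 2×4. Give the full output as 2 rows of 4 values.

Output[0,0]: The receptive field on the input at this output position is [-2 / -6 / -3]. Elementwise product with the kernel and sum: -2·1 + -6·-1 + -3·-1.

7 3 2 -12
-7 -15 -3 1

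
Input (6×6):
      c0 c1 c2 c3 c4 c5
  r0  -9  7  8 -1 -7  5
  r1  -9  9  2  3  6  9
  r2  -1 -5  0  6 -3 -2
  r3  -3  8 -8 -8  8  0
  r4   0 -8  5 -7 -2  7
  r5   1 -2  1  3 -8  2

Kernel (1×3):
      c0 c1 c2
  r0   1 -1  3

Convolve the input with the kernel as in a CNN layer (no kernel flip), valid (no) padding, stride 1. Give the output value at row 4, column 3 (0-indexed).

16

The receptive field on the input at this output position is [-7 -2 7]. Elementwise product with the kernel and sum: -7·1 + -2·-1 + 7·3.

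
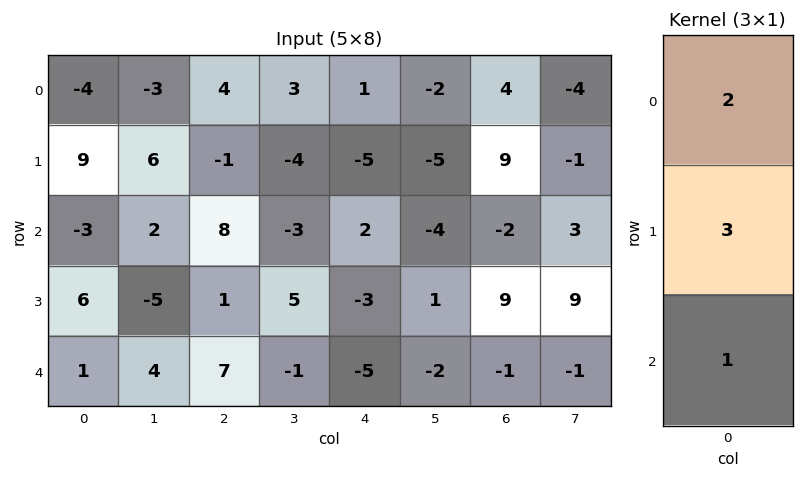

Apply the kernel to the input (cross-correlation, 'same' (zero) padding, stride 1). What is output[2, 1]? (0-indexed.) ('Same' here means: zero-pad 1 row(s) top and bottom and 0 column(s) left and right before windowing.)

13

The receptive field on the zero-padded input at this output position is [6 / 2 / -5]. Elementwise product with the kernel and sum: 6·2 + 2·3 + -5·1.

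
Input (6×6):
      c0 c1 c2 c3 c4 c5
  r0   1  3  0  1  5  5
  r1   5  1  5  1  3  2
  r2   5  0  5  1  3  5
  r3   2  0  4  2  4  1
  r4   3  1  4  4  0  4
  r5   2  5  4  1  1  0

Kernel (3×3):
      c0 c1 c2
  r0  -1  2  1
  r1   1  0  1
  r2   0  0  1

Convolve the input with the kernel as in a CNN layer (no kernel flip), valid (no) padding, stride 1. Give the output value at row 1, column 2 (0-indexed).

The receptive field on the input at this output position is [5 1 3 / 5 1 3 / 4 2 4]. Elementwise product with the kernel and sum: 5·-1 + 1·2 + 3·1 + 5·1 + 3·1 + 4·1.

12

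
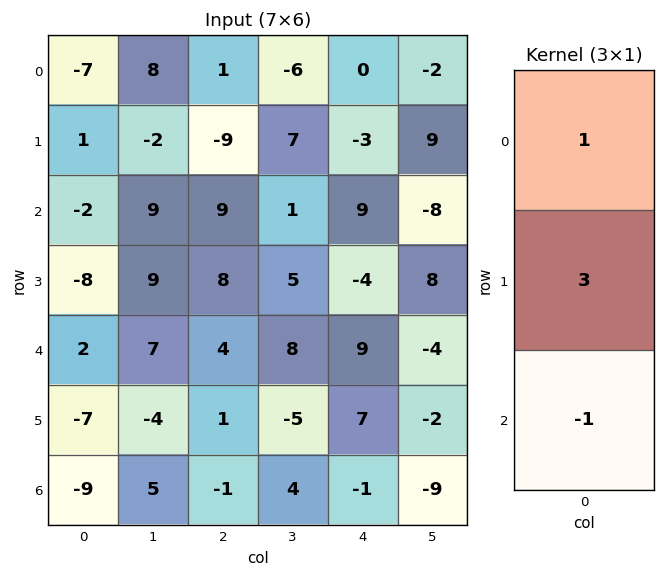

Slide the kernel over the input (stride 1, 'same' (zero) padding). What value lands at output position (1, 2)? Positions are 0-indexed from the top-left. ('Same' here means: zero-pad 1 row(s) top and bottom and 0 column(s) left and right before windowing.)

-35

The receptive field on the zero-padded input at this output position is [1 / -9 / 9]. Elementwise product with the kernel and sum: 1·1 + -9·3 + 9·-1.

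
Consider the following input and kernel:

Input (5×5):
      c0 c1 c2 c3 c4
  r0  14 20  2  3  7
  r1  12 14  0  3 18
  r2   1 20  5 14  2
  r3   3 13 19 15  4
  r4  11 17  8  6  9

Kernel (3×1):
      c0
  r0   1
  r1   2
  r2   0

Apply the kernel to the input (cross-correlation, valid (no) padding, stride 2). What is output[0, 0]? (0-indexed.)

38

The receptive field on the input at this output position is [14 / 12 / 1]. Elementwise product with the kernel and sum: 14·1 + 12·2.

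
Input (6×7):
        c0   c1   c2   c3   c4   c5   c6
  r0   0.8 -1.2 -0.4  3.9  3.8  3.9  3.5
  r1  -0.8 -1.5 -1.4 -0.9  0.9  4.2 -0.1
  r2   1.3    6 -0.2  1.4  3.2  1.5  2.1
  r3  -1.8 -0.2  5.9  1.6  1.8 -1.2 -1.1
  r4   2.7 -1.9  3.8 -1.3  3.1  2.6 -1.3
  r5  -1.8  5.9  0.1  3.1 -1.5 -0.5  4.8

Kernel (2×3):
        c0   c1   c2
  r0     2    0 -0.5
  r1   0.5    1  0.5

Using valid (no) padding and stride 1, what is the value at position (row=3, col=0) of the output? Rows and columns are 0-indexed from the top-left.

-5.2

The receptive field on the input at this output position is [-1.8 -0.2 5.9 / 2.7 -1.9 3.8]. Elementwise product with the kernel and sum: -1.8·2 + 5.9·-0.5 + 2.7·0.5 + -1.9·1 + 3.8·0.5.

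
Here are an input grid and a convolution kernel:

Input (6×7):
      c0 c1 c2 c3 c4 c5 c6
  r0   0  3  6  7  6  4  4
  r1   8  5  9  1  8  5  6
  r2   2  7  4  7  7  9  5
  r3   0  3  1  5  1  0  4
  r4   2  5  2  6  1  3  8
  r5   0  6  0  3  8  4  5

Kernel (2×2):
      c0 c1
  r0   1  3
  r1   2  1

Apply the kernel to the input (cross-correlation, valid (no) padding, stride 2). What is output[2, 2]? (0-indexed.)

The receptive field on the input at this output position is [1 3 / 8 4]. Elementwise product with the kernel and sum: 1·1 + 3·3 + 8·2 + 4·1.

30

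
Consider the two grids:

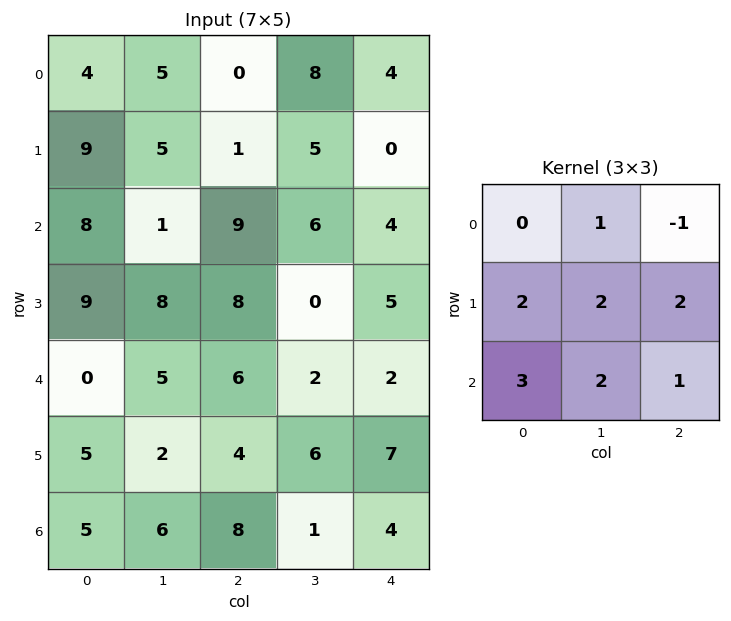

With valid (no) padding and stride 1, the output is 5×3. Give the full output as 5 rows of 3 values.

Output[0,0]: The receptive field on the input at this output position is [4 5 0 / 9 5 1 / 8 1 9]. Elementwise product with the kernel and sum: 5·1 + 0·-1 + 9·2 + 5·2 + 1·2 + 8·3 + 1·2 + 9·1.

70 41 59
91 68 72
58 64 52
45 54 46
56 63 64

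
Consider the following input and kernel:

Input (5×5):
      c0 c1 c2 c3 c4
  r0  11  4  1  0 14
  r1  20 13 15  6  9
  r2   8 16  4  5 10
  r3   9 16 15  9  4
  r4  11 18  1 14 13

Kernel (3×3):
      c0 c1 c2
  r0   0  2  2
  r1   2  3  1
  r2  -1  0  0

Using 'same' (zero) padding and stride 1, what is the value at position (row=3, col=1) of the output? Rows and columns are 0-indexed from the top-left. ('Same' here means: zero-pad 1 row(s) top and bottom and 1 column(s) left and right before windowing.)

The receptive field on the zero-padded input at this output position is [8 16 4 / 9 16 15 / 11 18 1]. Elementwise product with the kernel and sum: 16·2 + 4·2 + 9·2 + 16·3 + 15·1 + 11·-1.

110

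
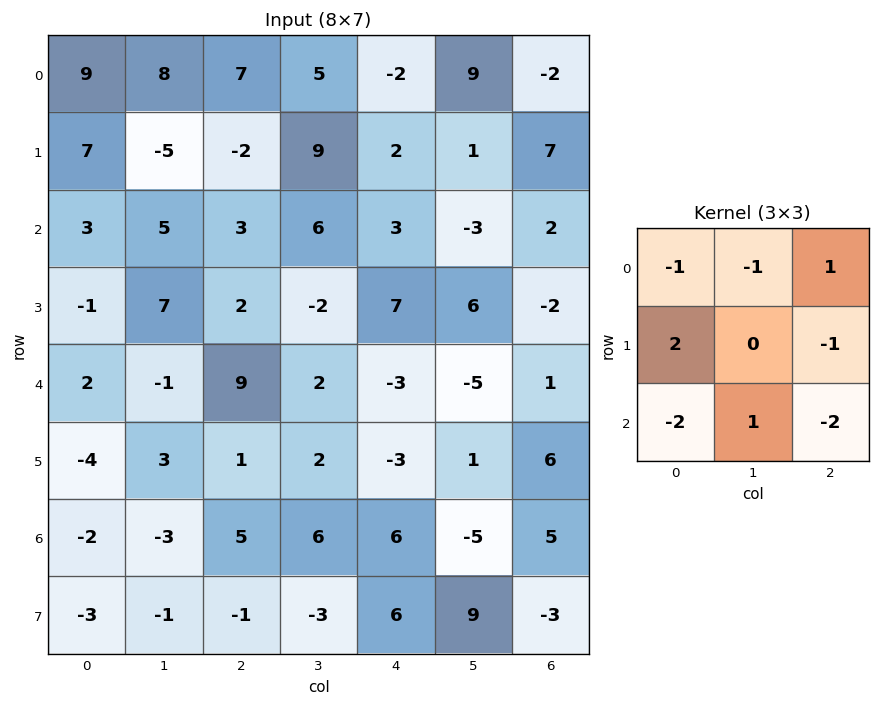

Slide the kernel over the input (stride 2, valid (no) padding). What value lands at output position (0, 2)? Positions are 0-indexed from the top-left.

The receptive field on the input at this output position is [-2 9 -2 / 2 1 7 / 3 -3 2]. Elementwise product with the kernel and sum: -2·-1 + 9·-1 + -2·1 + 2·2 + 7·-1 + 3·-2 + -3·1 + 2·-2.

-25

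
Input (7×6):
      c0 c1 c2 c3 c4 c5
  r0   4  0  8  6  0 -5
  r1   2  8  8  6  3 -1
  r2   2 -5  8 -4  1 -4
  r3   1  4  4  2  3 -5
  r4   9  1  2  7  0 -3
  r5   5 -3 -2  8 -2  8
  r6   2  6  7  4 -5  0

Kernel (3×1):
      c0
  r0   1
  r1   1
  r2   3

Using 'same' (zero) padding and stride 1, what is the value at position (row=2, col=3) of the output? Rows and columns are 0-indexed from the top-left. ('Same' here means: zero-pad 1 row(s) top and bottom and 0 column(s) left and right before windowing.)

8

The receptive field on the zero-padded input at this output position is [6 / -4 / 2]. Elementwise product with the kernel and sum: 6·1 + -4·1 + 2·3.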